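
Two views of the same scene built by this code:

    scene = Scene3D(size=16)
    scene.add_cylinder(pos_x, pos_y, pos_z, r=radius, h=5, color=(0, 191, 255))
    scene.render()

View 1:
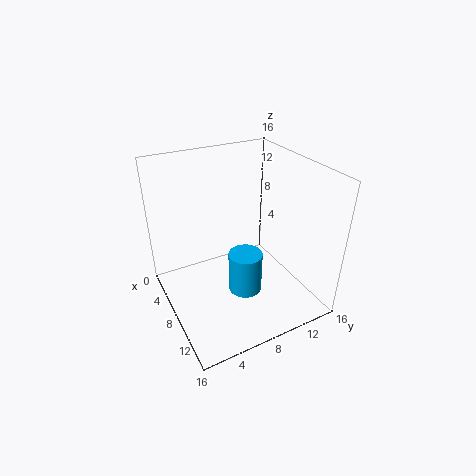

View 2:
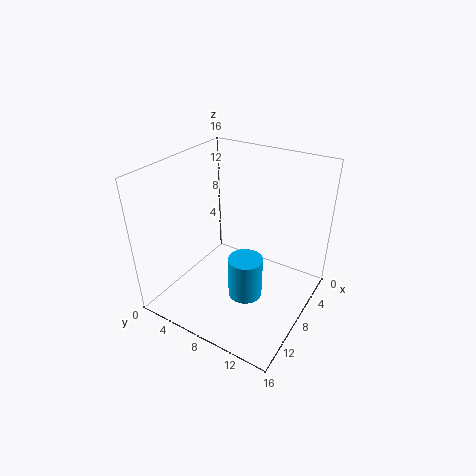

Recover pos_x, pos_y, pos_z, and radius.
pos_x = 8, pos_y = 9, pos_z = 0.5, radius = 2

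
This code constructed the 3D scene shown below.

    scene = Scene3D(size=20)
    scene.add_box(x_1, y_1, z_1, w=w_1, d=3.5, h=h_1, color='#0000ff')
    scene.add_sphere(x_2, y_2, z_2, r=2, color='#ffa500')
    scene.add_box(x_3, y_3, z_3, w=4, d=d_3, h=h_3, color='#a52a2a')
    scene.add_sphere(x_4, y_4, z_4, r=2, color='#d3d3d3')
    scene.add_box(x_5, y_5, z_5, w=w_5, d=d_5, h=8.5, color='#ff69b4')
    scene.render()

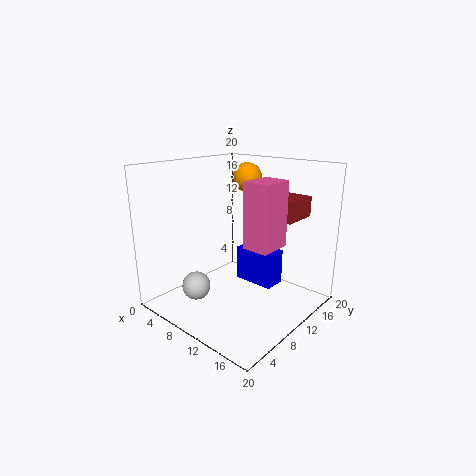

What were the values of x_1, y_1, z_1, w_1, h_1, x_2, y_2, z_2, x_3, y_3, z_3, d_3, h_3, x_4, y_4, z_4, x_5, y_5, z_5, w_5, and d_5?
x_1 = 5.5, y_1 = 15, z_1 = 0.5, w_1 = 6.5, h_1 = 5.5, x_2 = 9.5, y_2 = 12.5, z_2 = 18, x_3 = 11.5, y_3 = 14.5, z_3 = 12, d_3 = 5.5, h_3 = 3, x_4 = 6, y_4 = 5.5, z_4 = 3, x_5 = 13, y_5 = 7.5, z_5 = 10, w_5 = 3.5, d_5 = 4.5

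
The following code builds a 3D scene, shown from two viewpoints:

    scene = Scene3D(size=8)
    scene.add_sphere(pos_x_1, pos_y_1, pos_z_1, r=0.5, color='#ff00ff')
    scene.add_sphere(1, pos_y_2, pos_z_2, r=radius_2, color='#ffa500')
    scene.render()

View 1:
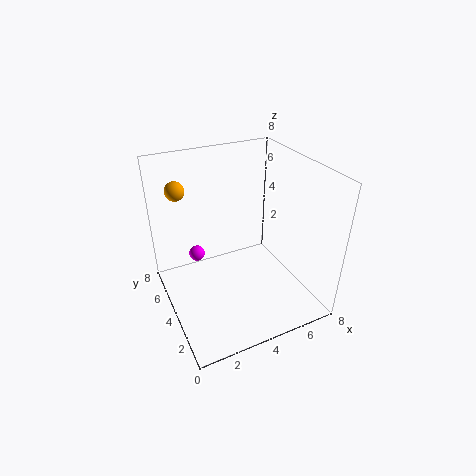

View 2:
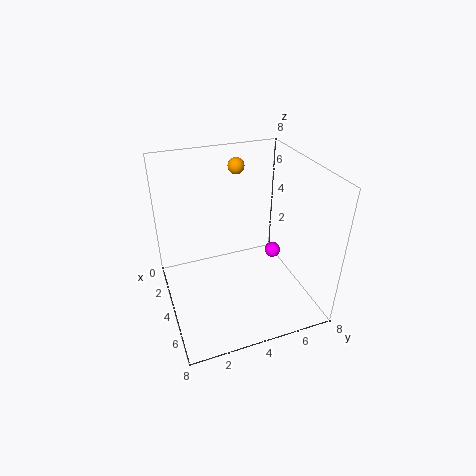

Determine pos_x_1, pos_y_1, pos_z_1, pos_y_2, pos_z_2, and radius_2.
pos_x_1 = 2.5
pos_y_1 = 7
pos_z_1 = 1.5
pos_y_2 = 5
pos_z_2 = 7
radius_2 = 0.5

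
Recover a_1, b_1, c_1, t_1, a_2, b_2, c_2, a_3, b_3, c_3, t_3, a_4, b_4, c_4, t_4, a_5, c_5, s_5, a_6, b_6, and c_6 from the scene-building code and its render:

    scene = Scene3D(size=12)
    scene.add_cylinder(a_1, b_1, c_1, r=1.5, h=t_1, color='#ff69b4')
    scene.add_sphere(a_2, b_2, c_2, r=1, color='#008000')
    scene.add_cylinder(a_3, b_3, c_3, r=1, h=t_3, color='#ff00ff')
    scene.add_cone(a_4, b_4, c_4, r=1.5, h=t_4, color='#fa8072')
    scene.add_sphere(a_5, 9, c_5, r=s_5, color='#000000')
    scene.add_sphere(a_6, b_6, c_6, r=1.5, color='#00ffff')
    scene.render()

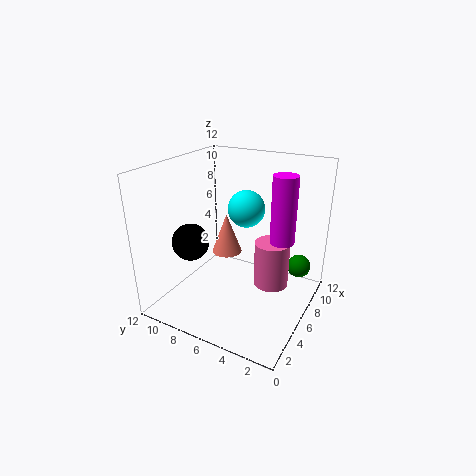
a_1 = 7.5; b_1 = 3.5; c_1 = 1.5; t_1 = 4; a_2 = 9; b_2 = 1.5; c_2 = 3; a_3 = 7; b_3 = 2.5; c_3 = 6; t_3 = 5.5; a_4 = 10; b_4 = 9.5; c_4 = 2; t_4 = 4; a_5 = 3.5; c_5 = 6; s_5 = 1.5; a_6 = 6.5; b_6 = 5.5; c_6 = 8.5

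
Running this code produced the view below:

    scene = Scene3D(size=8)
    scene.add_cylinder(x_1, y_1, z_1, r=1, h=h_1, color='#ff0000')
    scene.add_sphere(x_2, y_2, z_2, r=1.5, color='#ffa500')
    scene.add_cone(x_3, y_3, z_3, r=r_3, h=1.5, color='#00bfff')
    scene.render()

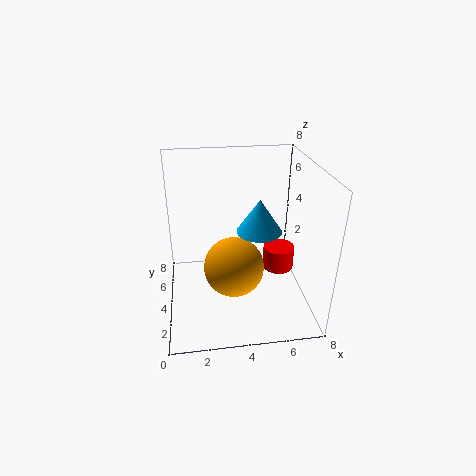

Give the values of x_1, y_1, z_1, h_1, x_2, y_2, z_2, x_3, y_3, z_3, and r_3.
x_1 = 7; y_1 = 6; z_1 = 0.5; h_1 = 1.5; x_2 = 3.5; y_2 = 2; z_2 = 3.5; x_3 = 4.5; y_3 = 1; z_3 = 6; r_3 = 1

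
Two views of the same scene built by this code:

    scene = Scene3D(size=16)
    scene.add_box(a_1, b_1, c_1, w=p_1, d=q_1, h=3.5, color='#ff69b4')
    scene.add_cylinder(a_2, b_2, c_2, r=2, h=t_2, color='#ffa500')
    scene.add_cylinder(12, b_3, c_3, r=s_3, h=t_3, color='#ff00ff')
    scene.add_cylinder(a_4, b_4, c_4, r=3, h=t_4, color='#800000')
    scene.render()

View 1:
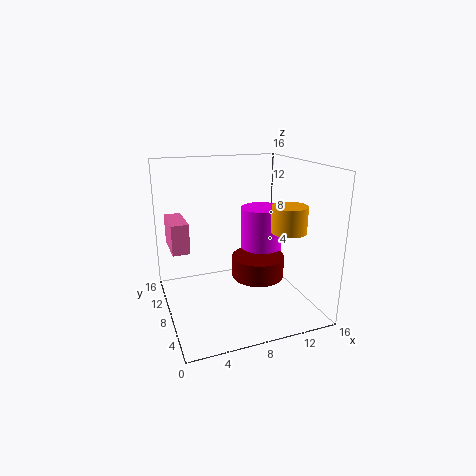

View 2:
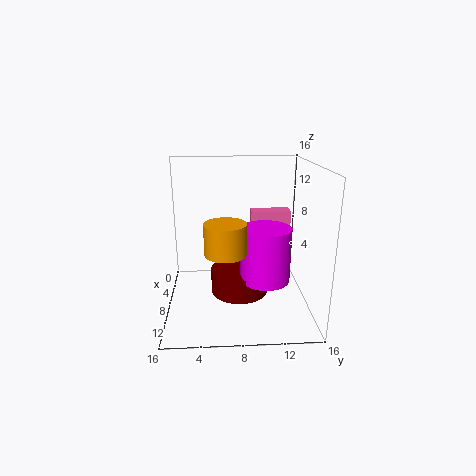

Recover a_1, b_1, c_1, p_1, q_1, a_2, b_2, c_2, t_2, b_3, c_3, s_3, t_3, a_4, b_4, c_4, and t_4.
a_1 = 1
b_1 = 10
c_1 = 6
p_1 = 2
q_1 = 5
a_2 = 13.5
b_2 = 6.5
c_2 = 8.5
t_2 = 3
b_3 = 10.5
c_3 = 5
s_3 = 2.5
t_3 = 5.5
a_4 = 10.5
b_4 = 8
c_4 = 3
t_4 = 2.5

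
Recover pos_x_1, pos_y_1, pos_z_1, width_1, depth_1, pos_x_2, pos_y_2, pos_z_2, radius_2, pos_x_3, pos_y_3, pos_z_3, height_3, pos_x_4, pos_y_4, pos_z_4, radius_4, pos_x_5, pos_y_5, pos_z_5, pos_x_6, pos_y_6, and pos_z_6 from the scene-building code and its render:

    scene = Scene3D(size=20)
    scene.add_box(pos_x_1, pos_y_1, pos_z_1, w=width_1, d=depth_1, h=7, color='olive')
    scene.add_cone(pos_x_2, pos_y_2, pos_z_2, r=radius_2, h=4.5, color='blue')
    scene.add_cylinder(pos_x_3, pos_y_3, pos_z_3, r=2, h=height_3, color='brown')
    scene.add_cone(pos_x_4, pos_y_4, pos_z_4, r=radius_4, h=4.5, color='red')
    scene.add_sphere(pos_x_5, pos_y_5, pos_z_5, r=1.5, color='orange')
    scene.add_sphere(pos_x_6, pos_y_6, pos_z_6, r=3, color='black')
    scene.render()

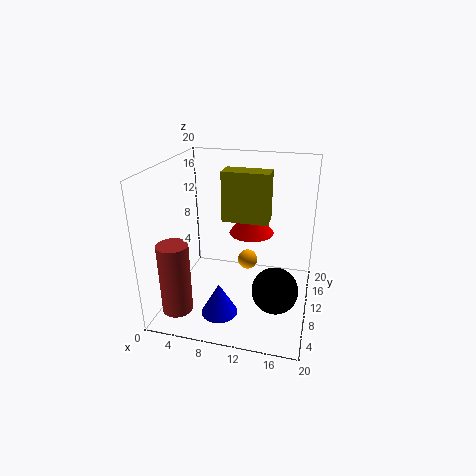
pos_x_1 = 7.5; pos_y_1 = 10.5; pos_z_1 = 12; width_1 = 6.5; depth_1 = 3; pos_x_2 = 8.5; pos_y_2 = 5.5; pos_z_2 = 0.5; radius_2 = 2.5; pos_x_3 = 3.5; pos_y_3 = 3; pos_z_3 = 2; height_3 = 9.5; pos_x_4 = 10.5; pos_y_4 = 16.5; pos_z_4 = 8; radius_4 = 3.5; pos_x_5 = 10.5; pos_y_5 = 14; pos_z_5 = 4.5; pos_x_6 = 16; pos_y_6 = 6; pos_z_6 = 5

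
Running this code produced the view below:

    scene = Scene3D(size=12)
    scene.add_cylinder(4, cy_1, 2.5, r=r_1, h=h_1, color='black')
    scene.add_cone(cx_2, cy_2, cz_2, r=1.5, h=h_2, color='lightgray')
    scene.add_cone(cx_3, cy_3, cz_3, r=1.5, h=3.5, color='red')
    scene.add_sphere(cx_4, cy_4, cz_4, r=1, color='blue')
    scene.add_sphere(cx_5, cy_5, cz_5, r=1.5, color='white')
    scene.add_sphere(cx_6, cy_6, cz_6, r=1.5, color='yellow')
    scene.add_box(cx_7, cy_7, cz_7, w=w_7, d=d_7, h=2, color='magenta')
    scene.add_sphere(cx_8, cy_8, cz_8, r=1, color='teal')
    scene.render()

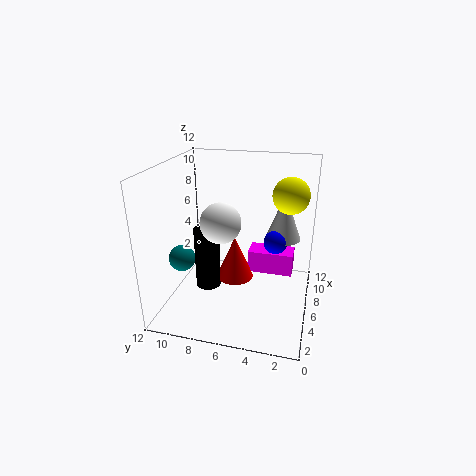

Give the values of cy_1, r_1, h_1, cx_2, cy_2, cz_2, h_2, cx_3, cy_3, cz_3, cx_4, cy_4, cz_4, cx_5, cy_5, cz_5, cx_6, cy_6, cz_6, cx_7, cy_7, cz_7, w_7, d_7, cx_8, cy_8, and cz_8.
cy_1 = 8
r_1 = 1
h_1 = 5
cx_2 = 8
cy_2 = 2.5
cz_2 = 5.5
h_2 = 4
cx_3 = 5
cy_3 = 6
cz_3 = 3
cx_4 = 7
cy_4 = 3
cz_4 = 5.5
cx_5 = 3
cy_5 = 6.5
cz_5 = 8.5
cx_6 = 7.5
cy_6 = 2
cz_6 = 9.5
cx_7 = 7.5
cy_7 = 1.5
cz_7 = 2
w_7 = 2
d_7 = 4
cx_8 = 2.5
cy_8 = 9.5
cz_8 = 5.5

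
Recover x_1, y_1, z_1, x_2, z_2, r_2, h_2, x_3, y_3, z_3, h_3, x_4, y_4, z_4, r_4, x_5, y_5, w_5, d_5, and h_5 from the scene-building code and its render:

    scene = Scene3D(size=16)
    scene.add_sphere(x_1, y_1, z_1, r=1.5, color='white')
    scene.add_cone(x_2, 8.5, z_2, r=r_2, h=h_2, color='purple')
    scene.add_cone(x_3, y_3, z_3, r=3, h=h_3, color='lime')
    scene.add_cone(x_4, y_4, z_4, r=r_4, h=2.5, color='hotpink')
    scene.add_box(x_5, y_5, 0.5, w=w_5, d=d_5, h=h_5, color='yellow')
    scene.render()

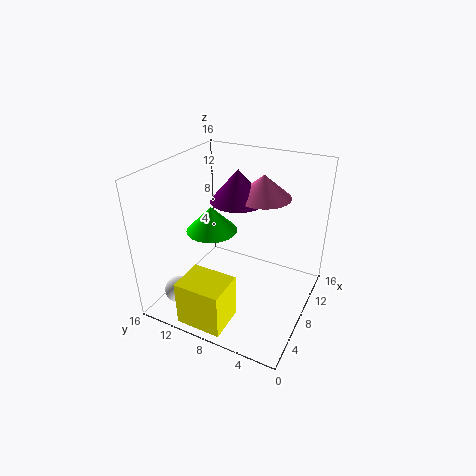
x_1 = 3.5, y_1 = 13.5, z_1 = 2, x_2 = 9, z_2 = 12, r_2 = 3, h_2 = 3.5, x_3 = 9, y_3 = 12, z_3 = 7.5, h_3 = 3, x_4 = 10, y_4 = 6, z_4 = 12.5, r_4 = 3, x_5 = 0.5, y_5 = 6.5, w_5 = 4, d_5 = 5, h_5 = 5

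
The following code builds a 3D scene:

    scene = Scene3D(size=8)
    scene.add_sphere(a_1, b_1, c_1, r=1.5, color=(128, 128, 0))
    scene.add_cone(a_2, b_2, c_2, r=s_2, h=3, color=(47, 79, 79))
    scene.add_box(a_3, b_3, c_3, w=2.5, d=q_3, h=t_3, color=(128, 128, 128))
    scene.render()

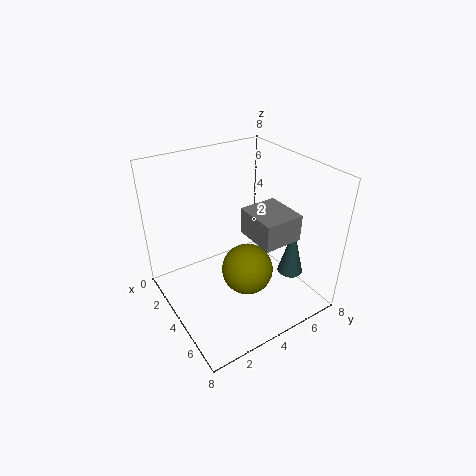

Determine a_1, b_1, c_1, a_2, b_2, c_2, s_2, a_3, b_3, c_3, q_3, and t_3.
a_1 = 4.25
b_1 = 4.5
c_1 = 1.75
a_2 = 5.25
b_2 = 7
c_2 = 1.25
s_2 = 0.75
a_3 = 3.5
b_3 = 4.5
c_3 = 4
q_3 = 2.25
t_3 = 1.5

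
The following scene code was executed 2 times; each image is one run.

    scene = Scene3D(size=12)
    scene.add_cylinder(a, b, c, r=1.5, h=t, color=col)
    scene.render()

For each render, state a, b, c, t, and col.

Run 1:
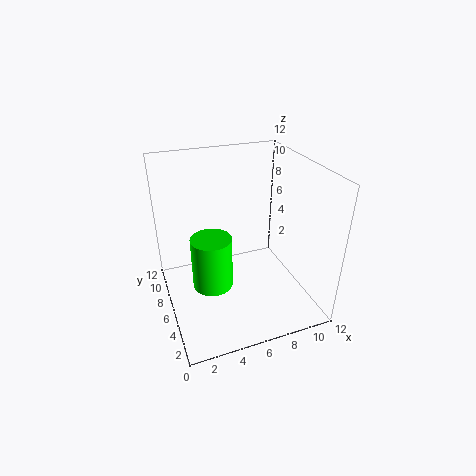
a = 3, b = 3.5, c = 4, t = 4, col = 'lime'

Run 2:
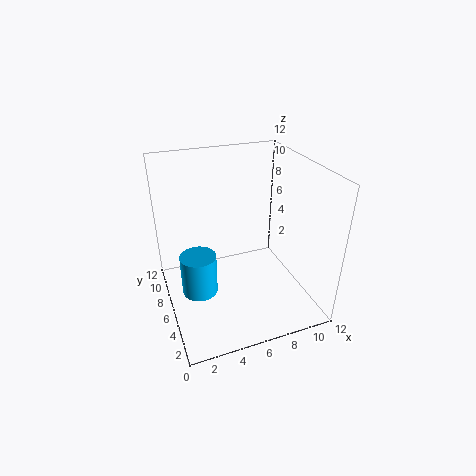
a = 2.5, b = 6, c = 1.5, t = 3.5, col = 'deepskyblue'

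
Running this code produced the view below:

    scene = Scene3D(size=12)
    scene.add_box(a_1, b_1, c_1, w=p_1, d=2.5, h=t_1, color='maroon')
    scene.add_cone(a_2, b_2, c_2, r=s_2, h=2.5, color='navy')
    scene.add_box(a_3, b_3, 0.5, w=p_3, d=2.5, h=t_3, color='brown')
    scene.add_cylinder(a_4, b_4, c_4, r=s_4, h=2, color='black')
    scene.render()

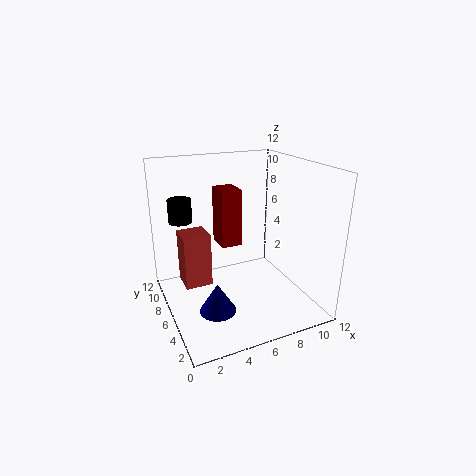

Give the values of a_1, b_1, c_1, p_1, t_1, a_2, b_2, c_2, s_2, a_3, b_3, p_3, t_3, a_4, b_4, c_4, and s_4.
a_1 = 6; b_1 = 9.5; c_1 = 3.5; p_1 = 2; t_1 = 5.5; a_2 = 3.5; b_2 = 4.5; c_2 = 0.5; s_2 = 1.5; a_3 = 2; b_3 = 8.5; p_3 = 2.5; t_3 = 5; a_4 = 2; b_4 = 9; c_4 = 7; s_4 = 1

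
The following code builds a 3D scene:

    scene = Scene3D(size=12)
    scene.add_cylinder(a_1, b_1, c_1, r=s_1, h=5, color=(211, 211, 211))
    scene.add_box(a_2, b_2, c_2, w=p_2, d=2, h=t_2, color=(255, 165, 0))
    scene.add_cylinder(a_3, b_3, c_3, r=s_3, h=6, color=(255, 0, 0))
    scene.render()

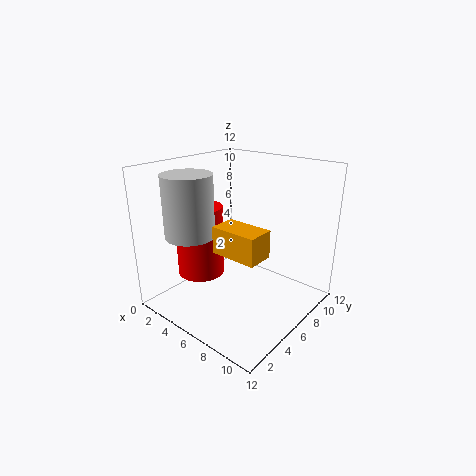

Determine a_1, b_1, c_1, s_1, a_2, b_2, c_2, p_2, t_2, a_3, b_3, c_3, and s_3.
a_1 = 3.5; b_1 = 3; c_1 = 6.5; s_1 = 2; a_2 = 7; b_2 = 2; c_2 = 6.5; p_2 = 3.5; t_2 = 2; a_3 = 3; b_3 = 4.5; c_3 = 2.5; s_3 = 2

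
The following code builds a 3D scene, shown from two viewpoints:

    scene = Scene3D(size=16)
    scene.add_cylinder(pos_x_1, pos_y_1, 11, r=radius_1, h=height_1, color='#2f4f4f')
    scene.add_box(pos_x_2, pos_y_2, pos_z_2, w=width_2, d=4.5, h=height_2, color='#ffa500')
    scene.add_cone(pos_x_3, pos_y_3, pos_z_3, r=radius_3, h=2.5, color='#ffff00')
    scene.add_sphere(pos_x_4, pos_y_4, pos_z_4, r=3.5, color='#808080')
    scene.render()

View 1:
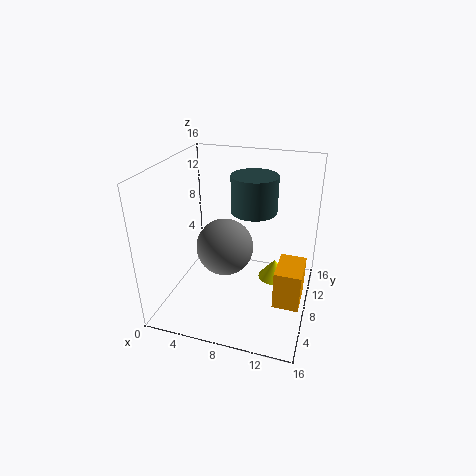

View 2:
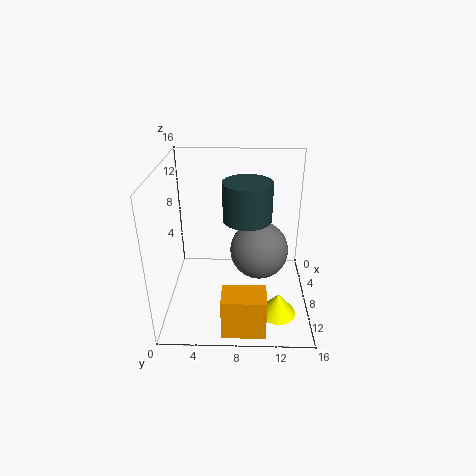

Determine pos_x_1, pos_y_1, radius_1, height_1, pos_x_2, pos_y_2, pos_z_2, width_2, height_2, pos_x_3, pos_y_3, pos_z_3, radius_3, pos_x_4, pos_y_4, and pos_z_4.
pos_x_1 = 9.5; pos_y_1 = 9; radius_1 = 2.5; height_1 = 4; pos_x_2 = 12.5; pos_y_2 = 6.5; pos_z_2 = 0.5; width_2 = 3; height_2 = 4.5; pos_x_3 = 11.5; pos_y_3 = 12.5; pos_z_3 = 0.5; radius_3 = 2; pos_x_4 = 5.5; pos_y_4 = 10.5; pos_z_4 = 5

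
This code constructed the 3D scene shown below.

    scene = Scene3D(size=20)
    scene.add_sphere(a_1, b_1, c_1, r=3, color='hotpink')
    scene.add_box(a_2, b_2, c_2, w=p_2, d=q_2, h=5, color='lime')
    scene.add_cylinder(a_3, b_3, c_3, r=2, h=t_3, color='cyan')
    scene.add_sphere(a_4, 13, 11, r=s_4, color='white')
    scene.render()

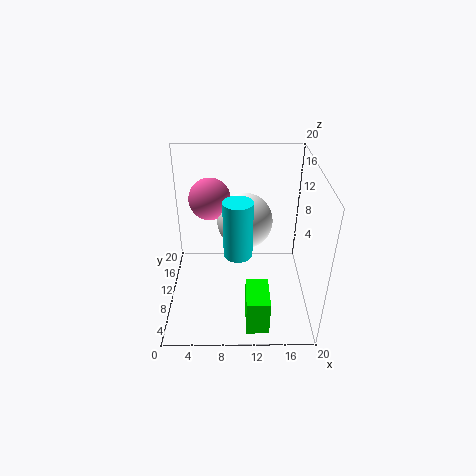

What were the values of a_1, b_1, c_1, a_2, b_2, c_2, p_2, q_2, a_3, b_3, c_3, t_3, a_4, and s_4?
a_1 = 6; b_1 = 14; c_1 = 14; a_2 = 11; b_2 = 1; c_2 = 1; p_2 = 3; q_2 = 5; a_3 = 10; b_3 = 9; c_3 = 8; t_3 = 8; a_4 = 11; s_4 = 4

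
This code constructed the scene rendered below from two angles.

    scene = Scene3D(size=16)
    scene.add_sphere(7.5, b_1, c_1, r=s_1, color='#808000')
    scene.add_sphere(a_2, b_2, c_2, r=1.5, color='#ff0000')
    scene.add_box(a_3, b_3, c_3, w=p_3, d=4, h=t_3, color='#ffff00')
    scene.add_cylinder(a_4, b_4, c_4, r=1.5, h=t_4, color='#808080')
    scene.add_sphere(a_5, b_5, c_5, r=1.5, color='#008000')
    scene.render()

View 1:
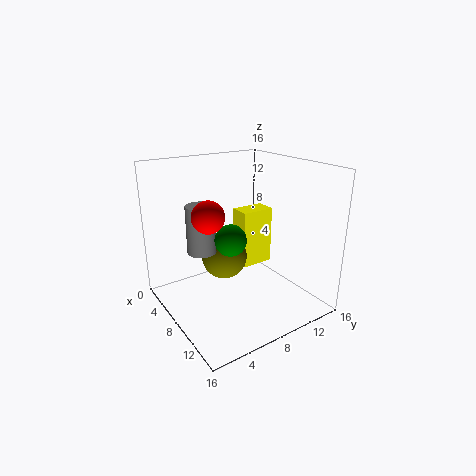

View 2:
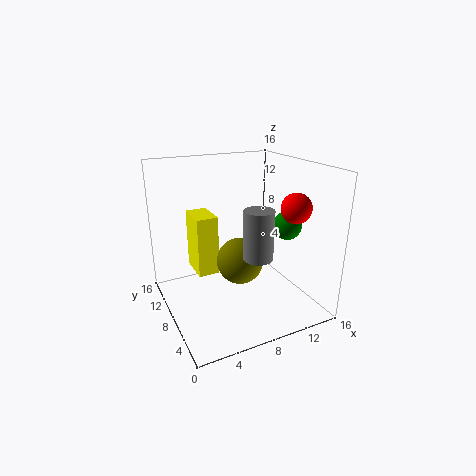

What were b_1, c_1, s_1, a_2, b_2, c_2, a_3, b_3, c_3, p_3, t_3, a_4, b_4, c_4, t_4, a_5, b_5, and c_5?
b_1 = 6.5; c_1 = 6; s_1 = 2.5; a_2 = 11.5; b_2 = 2.5; c_2 = 12.5; a_3 = 4; b_3 = 10; c_3 = 3; p_3 = 2.5; t_3 = 7; a_4 = 8; b_4 = 3.5; c_4 = 7.5; t_4 = 5; a_5 = 12; b_5 = 4.5; c_5 = 10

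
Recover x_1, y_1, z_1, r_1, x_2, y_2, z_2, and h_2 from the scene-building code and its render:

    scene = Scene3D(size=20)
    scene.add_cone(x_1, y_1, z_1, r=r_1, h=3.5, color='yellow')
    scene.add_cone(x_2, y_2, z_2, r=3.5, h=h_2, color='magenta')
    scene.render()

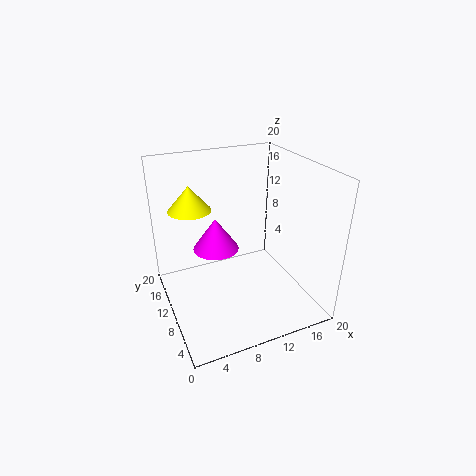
x_1 = 4.5
y_1 = 14
z_1 = 13.5
r_1 = 3
x_2 = 8.5
y_2 = 15
z_2 = 6
h_2 = 5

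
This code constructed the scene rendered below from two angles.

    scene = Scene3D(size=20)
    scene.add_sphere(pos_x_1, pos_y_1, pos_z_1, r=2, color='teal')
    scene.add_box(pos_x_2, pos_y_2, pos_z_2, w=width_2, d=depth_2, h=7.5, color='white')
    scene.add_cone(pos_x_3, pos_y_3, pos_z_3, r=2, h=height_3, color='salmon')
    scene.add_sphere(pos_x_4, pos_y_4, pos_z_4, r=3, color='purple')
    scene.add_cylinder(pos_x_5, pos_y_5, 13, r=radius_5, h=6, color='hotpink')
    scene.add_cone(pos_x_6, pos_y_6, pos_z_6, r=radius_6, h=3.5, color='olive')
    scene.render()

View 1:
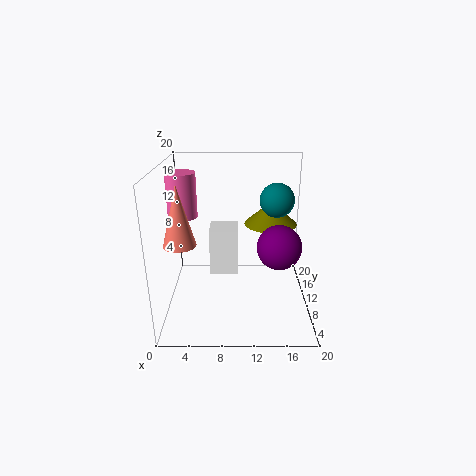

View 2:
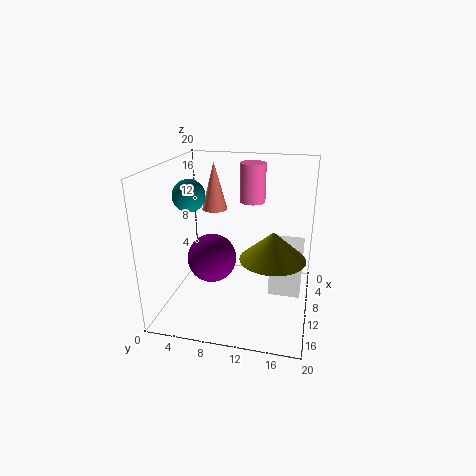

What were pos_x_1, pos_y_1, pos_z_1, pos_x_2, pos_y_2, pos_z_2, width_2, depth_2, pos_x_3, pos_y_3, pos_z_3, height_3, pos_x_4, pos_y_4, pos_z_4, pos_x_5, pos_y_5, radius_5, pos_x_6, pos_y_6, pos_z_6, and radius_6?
pos_x_1 = 14.5; pos_y_1 = 5; pos_z_1 = 17; pos_x_2 = 5.5; pos_y_2 = 14.5; pos_z_2 = 1.5; width_2 = 4.5; depth_2 = 4.5; pos_x_3 = 3; pos_y_3 = 4.5; pos_z_3 = 11.5; height_3 = 7.5; pos_x_4 = 15.5; pos_y_4 = 8; pos_z_4 = 9.5; pos_x_5 = 2.5; pos_y_5 = 10.5; radius_5 = 2; pos_x_6 = 15; pos_y_6 = 15.5; pos_z_6 = 10; radius_6 = 4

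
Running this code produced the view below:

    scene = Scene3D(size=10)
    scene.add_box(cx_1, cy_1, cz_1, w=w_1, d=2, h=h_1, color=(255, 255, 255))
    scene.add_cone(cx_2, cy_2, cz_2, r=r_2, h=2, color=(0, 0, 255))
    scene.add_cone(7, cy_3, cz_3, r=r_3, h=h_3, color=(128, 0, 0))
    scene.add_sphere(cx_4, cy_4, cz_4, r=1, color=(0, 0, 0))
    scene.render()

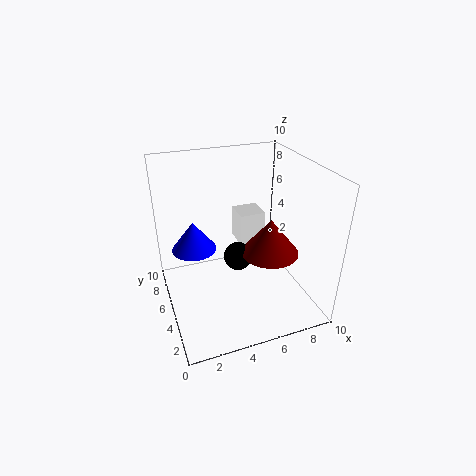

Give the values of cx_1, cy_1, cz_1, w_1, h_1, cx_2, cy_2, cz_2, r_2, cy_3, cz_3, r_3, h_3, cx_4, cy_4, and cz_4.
cx_1 = 6; cy_1 = 7; cz_1 = 3; w_1 = 2; h_1 = 2.5; cx_2 = 2; cy_2 = 5.5; cz_2 = 4.5; r_2 = 1.5; cy_3 = 4; cz_3 = 4; r_3 = 2; h_3 = 2.5; cx_4 = 5; cy_4 = 5; cz_4 = 3.5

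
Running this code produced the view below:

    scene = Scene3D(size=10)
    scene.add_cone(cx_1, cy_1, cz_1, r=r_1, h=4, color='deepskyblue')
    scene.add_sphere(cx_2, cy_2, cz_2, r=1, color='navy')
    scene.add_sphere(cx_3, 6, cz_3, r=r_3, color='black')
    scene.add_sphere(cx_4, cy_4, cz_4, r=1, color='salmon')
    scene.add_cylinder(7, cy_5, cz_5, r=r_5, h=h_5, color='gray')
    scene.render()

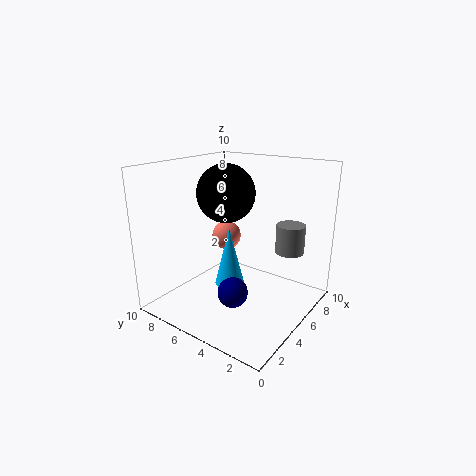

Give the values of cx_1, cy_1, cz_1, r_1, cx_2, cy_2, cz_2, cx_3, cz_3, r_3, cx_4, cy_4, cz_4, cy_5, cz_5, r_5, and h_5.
cx_1 = 4; cy_1 = 5; cz_1 = 2; r_1 = 1; cx_2 = 3; cy_2 = 4; cz_2 = 2; cx_3 = 5; cz_3 = 8; r_3 = 2; cx_4 = 5; cy_4 = 6; cz_4 = 5; cy_5 = 2; cz_5 = 4; r_5 = 1; h_5 = 2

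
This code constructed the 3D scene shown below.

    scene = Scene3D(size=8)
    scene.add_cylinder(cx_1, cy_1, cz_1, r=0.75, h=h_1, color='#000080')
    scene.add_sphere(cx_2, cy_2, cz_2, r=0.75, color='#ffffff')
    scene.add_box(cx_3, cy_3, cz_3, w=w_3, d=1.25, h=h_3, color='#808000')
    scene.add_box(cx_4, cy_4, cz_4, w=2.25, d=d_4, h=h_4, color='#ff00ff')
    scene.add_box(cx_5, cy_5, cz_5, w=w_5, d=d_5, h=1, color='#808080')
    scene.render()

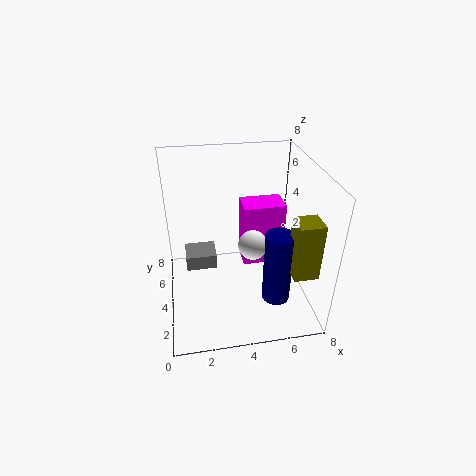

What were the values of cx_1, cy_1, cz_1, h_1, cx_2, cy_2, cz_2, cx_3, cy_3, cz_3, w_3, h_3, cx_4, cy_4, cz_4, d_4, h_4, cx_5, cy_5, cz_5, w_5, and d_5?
cx_1 = 5.75; cy_1 = 2; cz_1 = 1.25; h_1 = 4; cx_2 = 4.5; cy_2 = 2.5; cz_2 = 4.5; cx_3 = 6.25; cy_3 = 0.75; cz_3 = 3.25; w_3 = 1.25; h_3 = 3; cx_4 = 4.25; cy_4 = 3.5; cz_4 = 2.5; d_4 = 1.5; h_4 = 3.5; cx_5 = 1; cy_5 = 6.25; cz_5 = 0.25; w_5 = 2; d_5 = 1.75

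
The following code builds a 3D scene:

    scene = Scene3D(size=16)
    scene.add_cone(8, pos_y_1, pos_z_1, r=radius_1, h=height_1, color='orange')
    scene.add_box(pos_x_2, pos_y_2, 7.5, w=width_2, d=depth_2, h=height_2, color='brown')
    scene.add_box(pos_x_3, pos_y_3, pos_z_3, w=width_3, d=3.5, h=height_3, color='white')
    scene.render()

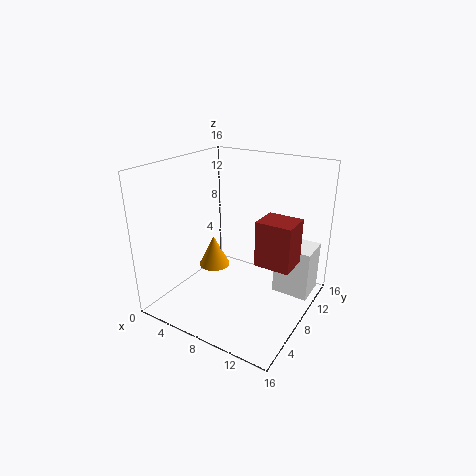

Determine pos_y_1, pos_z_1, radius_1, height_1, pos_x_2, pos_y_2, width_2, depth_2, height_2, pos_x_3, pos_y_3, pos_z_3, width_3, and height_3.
pos_y_1 = 3.5, pos_z_1 = 7, radius_1 = 1.5, height_1 = 3, pos_x_2 = 12, pos_y_2 = 4.5, width_2 = 3.5, depth_2 = 3, height_2 = 4.5, pos_x_3 = 12, pos_y_3 = 9, pos_z_3 = 2, width_3 = 4, height_3 = 5.5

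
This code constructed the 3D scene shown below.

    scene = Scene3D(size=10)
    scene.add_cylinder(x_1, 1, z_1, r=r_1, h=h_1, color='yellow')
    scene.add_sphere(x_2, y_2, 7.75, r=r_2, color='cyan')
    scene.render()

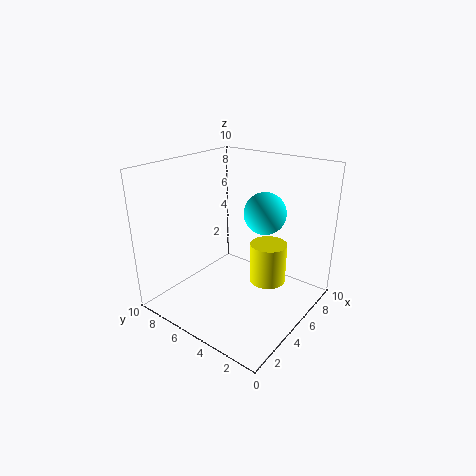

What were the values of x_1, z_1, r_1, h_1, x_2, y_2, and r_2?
x_1 = 2.5
z_1 = 4.5
r_1 = 1
h_1 = 2.25
x_2 = 4
y_2 = 2.25
r_2 = 1.25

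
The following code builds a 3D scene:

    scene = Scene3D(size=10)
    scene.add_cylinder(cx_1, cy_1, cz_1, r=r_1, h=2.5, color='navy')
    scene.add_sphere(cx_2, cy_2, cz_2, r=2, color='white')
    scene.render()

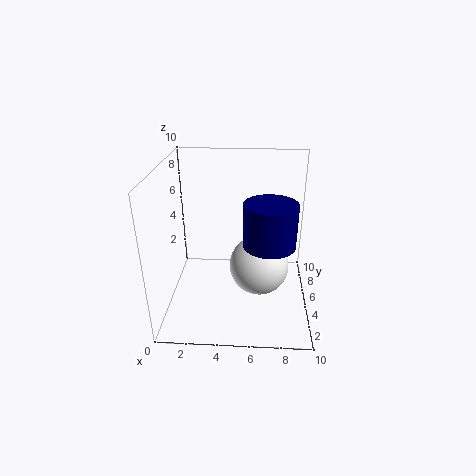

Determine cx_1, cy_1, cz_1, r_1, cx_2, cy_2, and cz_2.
cx_1 = 7, cy_1 = 1.5, cz_1 = 6.5, r_1 = 1.5, cx_2 = 6.5, cy_2 = 4, cz_2 = 3.5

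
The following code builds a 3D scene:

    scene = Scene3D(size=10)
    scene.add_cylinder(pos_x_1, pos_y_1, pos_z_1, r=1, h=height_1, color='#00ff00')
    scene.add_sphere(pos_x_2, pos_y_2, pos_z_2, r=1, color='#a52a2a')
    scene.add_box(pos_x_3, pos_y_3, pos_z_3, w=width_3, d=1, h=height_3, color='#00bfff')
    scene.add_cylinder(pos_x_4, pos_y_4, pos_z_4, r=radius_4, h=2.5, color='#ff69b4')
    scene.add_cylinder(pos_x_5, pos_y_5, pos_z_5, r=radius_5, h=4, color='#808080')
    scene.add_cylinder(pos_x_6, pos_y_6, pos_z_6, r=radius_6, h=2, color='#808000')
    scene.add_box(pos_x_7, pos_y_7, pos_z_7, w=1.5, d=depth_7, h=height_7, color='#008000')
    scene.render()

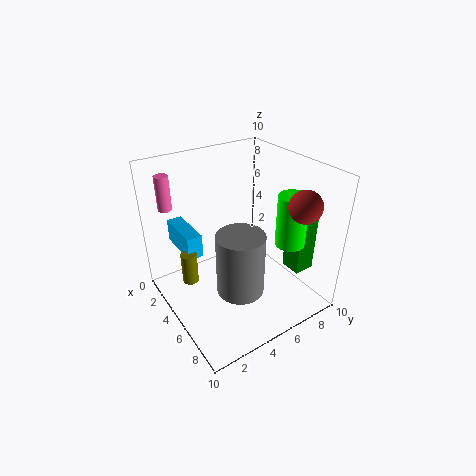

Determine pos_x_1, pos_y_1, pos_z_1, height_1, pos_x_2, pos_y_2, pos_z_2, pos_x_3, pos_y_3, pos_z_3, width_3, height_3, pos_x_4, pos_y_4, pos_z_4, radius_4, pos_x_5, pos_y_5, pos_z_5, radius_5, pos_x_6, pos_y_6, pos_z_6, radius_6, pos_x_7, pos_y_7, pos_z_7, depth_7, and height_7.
pos_x_1 = 7.5; pos_y_1 = 7.5; pos_z_1 = 5; height_1 = 3.5; pos_x_2 = 9; pos_y_2 = 7; pos_z_2 = 8.5; pos_x_3 = 2.5; pos_y_3 = 1; pos_z_3 = 5; width_3 = 3; height_3 = 1.5; pos_x_4 = 1; pos_y_4 = 1.5; pos_z_4 = 6.5; radius_4 = 0.5; pos_x_5 = 7.5; pos_y_5 = 3.5; pos_z_5 = 3; radius_5 = 1.5; pos_x_6 = 5.5; pos_y_6 = 1; pos_z_6 = 3.5; radius_6 = 0.5; pos_x_7 = 6.5; pos_y_7 = 8; pos_z_7 = 2.5; depth_7 = 1.5; height_7 = 4.5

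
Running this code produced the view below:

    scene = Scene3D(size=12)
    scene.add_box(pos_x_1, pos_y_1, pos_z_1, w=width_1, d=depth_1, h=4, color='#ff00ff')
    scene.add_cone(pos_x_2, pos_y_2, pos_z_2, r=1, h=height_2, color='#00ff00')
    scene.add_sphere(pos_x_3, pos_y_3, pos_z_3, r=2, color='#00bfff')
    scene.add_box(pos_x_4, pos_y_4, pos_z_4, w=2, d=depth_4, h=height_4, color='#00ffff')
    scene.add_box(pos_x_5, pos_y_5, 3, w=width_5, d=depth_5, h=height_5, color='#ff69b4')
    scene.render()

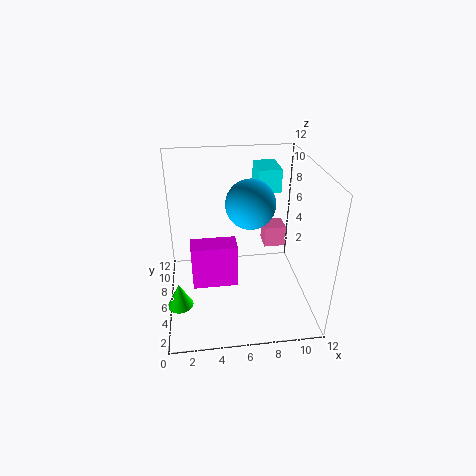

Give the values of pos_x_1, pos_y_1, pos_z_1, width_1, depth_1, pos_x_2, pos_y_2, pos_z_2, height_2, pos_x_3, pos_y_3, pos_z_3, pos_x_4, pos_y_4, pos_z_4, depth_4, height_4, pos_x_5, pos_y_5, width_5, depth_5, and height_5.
pos_x_1 = 2; pos_y_1 = 6; pos_z_1 = 1; width_1 = 4; depth_1 = 2; pos_x_2 = 1; pos_y_2 = 3; pos_z_2 = 2; height_2 = 2; pos_x_3 = 7; pos_y_3 = 6; pos_z_3 = 9; pos_x_4 = 8; pos_y_4 = 8; pos_z_4 = 9; depth_4 = 3; height_4 = 2; pos_x_5 = 9; pos_y_5 = 9; width_5 = 2; depth_5 = 2; height_5 = 2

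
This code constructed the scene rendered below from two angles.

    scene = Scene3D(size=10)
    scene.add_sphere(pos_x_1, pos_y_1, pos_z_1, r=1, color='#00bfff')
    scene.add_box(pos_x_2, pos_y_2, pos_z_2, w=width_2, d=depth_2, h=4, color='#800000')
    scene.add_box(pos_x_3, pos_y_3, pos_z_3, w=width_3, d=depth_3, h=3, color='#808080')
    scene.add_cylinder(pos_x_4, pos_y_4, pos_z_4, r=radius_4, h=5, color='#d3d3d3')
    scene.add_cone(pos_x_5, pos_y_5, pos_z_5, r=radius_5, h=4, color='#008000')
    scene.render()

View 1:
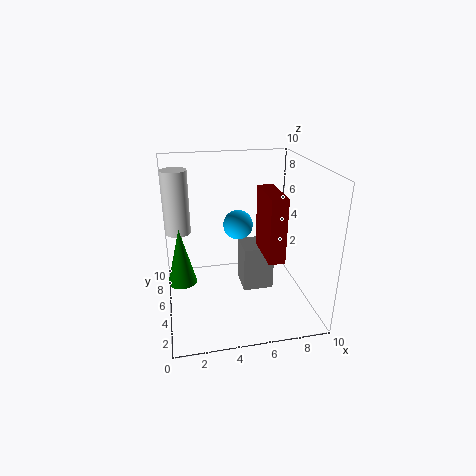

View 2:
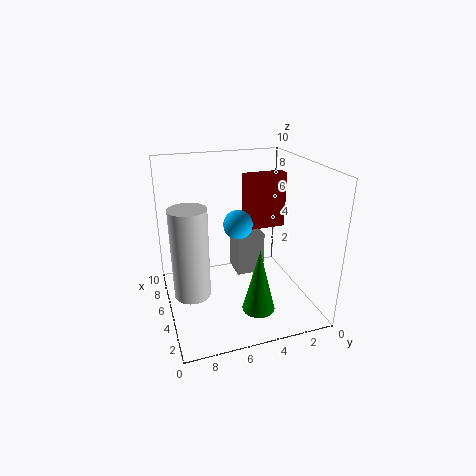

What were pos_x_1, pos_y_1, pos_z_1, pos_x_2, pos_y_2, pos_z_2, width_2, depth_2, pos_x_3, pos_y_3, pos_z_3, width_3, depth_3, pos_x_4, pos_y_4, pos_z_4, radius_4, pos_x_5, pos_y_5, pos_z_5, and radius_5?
pos_x_1 = 5; pos_y_1 = 5; pos_z_1 = 6; pos_x_2 = 6; pos_y_2 = 1; pos_z_2 = 5; width_2 = 1; depth_2 = 3; pos_x_3 = 5; pos_y_3 = 3; pos_z_3 = 2; width_3 = 2; depth_3 = 2; pos_x_4 = 1; pos_y_4 = 9; pos_z_4 = 4; radius_4 = 1; pos_x_5 = 1; pos_y_5 = 5; pos_z_5 = 2; radius_5 = 1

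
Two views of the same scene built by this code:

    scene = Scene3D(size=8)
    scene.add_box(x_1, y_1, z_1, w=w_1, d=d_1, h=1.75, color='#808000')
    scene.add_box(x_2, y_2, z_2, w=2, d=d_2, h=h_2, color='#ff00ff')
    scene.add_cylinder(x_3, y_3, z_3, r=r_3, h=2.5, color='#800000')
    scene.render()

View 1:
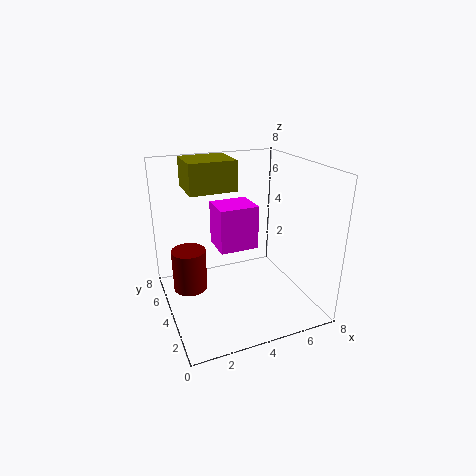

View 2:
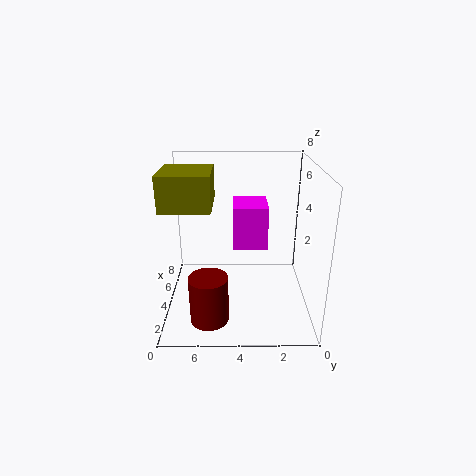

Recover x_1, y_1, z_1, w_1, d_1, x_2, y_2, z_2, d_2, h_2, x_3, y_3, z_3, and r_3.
x_1 = 1.75; y_1 = 5.25; z_1 = 6.25; w_1 = 2.75; d_1 = 2.5; x_2 = 2.5; y_2 = 2.5; z_2 = 4; d_2 = 1.75; h_2 = 2.25; x_3 = 1.5; y_3 = 5.5; z_3 = 0.5; r_3 = 1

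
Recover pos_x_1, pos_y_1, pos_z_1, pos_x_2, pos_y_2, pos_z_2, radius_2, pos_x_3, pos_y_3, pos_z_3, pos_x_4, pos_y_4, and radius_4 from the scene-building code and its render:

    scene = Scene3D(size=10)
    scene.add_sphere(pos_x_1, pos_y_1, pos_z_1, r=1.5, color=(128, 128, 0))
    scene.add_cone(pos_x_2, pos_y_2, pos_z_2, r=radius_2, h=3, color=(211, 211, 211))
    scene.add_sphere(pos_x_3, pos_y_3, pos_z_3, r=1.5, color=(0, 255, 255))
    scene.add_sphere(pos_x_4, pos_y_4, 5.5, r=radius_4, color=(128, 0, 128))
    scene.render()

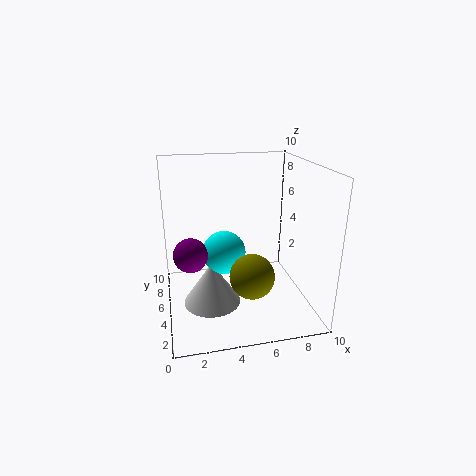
pos_x_1 = 5.5, pos_y_1 = 3, pos_z_1 = 3, pos_x_2 = 3, pos_y_2 = 4.5, pos_z_2 = 0.5, radius_2 = 2, pos_x_3 = 4, pos_y_3 = 5, pos_z_3 = 4, pos_x_4 = 1.5, pos_y_4 = 2, radius_4 = 1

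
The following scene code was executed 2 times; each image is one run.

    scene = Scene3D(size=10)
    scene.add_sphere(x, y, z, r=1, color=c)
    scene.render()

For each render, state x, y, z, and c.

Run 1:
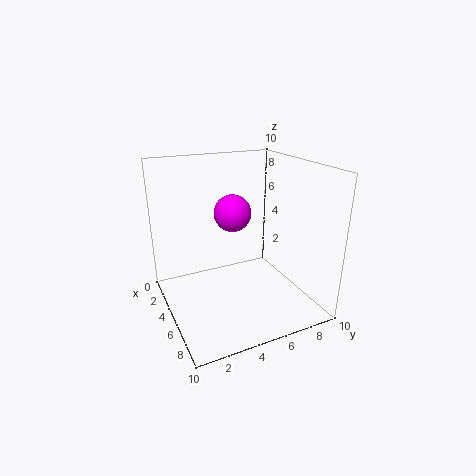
x = 8.5; y = 3; z = 8.25; c = 'magenta'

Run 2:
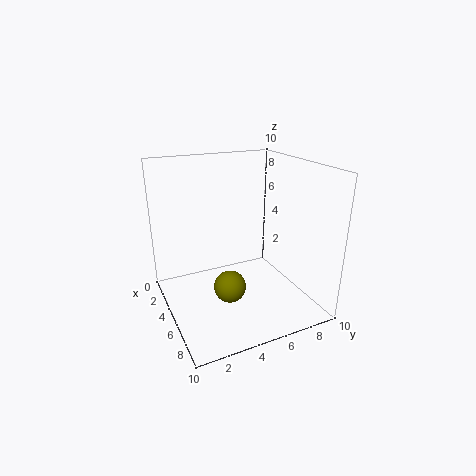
x = 7.5; y = 3.25; z = 3; c = 'olive'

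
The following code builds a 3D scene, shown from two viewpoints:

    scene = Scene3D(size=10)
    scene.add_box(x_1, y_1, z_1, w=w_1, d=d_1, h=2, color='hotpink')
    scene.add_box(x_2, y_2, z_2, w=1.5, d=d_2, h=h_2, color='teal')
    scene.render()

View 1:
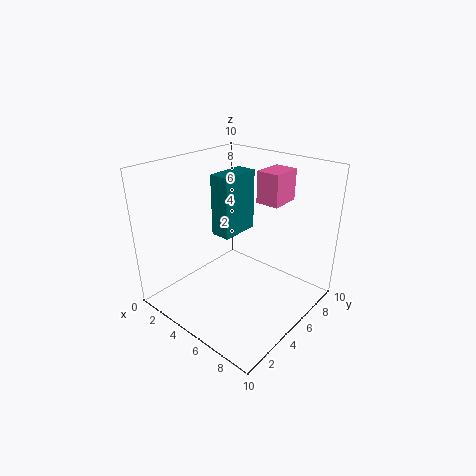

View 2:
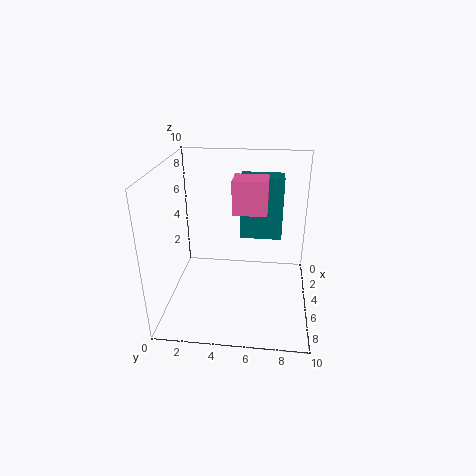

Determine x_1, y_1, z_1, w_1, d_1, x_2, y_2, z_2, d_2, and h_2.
x_1 = 6.5; y_1 = 5; z_1 = 8; w_1 = 1.5; d_1 = 2; x_2 = 2.5; y_2 = 5; z_2 = 4.5; d_2 = 3; h_2 = 4.5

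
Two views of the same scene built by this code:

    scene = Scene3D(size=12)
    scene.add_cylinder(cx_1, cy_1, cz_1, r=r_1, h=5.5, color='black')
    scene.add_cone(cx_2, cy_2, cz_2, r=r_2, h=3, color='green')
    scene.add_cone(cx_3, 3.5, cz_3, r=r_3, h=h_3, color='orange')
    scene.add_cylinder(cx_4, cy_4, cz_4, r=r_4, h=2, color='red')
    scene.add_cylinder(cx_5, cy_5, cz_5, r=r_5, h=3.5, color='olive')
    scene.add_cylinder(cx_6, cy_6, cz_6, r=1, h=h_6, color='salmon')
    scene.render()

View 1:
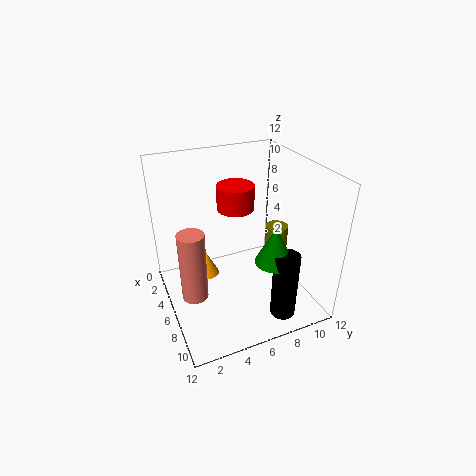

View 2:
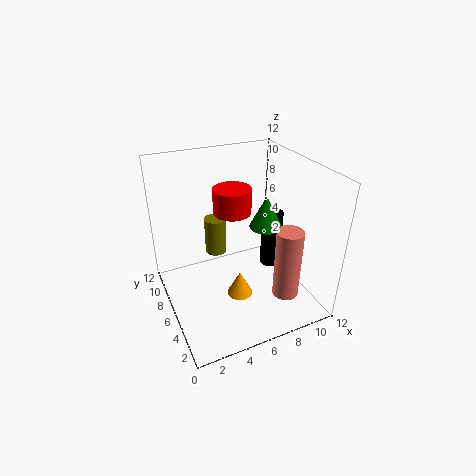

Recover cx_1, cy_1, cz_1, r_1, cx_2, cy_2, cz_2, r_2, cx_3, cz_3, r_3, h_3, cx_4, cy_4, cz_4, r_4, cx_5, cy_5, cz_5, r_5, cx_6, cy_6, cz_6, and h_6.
cx_1 = 10.5; cy_1 = 8; cz_1 = 1; r_1 = 1; cx_2 = 9.5; cy_2 = 7.5; cz_2 = 5.5; r_2 = 1.5; cx_3 = 5; cz_3 = 2.5; r_3 = 1; h_3 = 2; cx_4 = 5.5; cy_4 = 6; cz_4 = 8.5; r_4 = 1.5; cx_5 = 5.5; cy_5 = 10; cz_5 = 2.5; r_5 = 1; cx_6 = 8; cy_6 = 1.5; cz_6 = 3; h_6 = 5.5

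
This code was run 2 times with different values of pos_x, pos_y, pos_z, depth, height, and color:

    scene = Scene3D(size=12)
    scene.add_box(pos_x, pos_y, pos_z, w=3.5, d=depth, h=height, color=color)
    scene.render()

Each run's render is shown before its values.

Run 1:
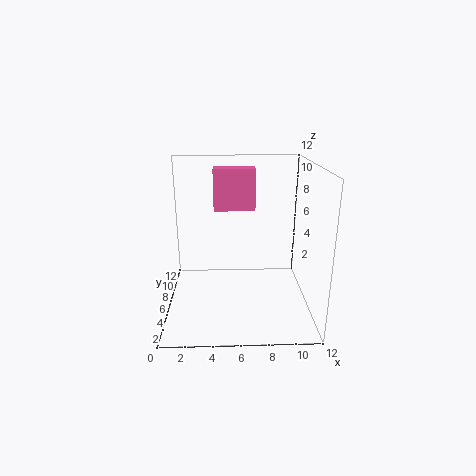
pos_x = 4, pos_y = 7, pos_z = 8, depth = 1.5, height = 3.5, color = 'hotpink'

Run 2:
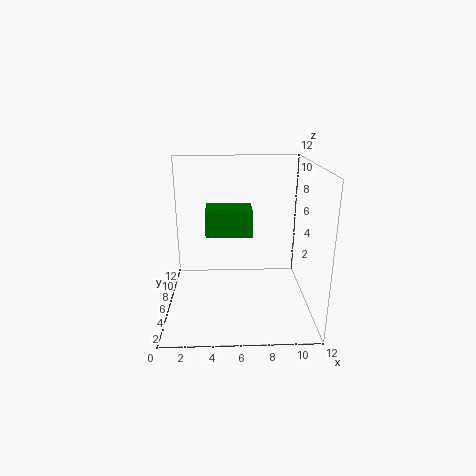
pos_x = 3.5, pos_y = 3.5, pos_z = 7, depth = 2.5, height = 2, color = 'green'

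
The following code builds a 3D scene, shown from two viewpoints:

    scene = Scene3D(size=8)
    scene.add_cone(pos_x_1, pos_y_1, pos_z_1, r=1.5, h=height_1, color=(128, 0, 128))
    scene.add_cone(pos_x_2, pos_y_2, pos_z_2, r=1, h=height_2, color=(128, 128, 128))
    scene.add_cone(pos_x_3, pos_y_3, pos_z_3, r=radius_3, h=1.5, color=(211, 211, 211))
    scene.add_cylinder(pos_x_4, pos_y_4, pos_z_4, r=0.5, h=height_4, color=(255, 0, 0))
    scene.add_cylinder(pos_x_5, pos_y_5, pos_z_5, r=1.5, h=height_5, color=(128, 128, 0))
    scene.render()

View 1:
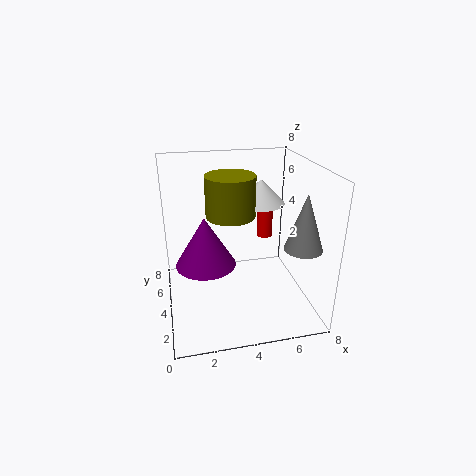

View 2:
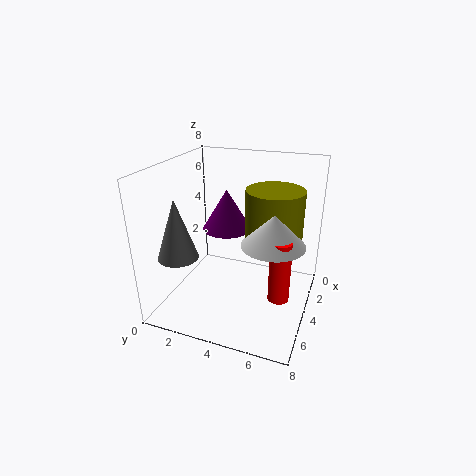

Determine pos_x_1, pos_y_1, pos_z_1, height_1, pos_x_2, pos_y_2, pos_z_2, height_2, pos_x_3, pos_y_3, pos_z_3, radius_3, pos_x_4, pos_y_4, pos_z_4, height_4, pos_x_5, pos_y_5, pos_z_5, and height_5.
pos_x_1 = 2
pos_y_1 = 2.5
pos_z_1 = 3.5
height_1 = 2.5
pos_x_2 = 7
pos_y_2 = 2
pos_z_2 = 4
height_2 = 3
pos_x_3 = 6
pos_y_3 = 6.5
pos_z_3 = 5
radius_3 = 1.5
pos_x_4 = 6.5
pos_y_4 = 7
pos_z_4 = 2.5
height_4 = 3
pos_x_5 = 4
pos_y_5 = 6
pos_z_5 = 4.5
height_5 = 2.5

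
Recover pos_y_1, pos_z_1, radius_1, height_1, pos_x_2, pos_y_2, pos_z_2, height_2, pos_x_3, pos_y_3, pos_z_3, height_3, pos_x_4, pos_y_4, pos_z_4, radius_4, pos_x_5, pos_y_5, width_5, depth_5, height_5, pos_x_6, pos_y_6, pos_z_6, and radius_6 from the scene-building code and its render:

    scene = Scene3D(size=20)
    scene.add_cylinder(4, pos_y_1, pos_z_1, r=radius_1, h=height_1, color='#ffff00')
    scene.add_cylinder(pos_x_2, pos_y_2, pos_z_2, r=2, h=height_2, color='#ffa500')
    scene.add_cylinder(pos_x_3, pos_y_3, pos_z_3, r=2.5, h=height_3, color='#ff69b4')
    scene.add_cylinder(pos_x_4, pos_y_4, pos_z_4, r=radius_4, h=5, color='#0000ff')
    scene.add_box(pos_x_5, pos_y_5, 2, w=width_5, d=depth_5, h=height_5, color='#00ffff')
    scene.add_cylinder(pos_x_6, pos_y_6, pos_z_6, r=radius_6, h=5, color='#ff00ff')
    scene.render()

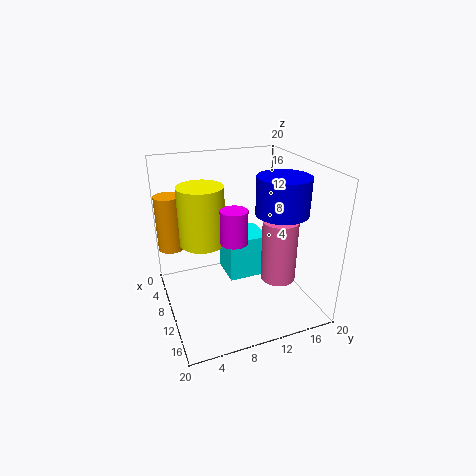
pos_y_1 = 6.5
pos_z_1 = 7
radius_1 = 3.5
height_1 = 9
pos_x_2 = 2
pos_y_2 = 2
pos_z_2 = 6
height_2 = 8.5
pos_x_3 = 12
pos_y_3 = 15.5
pos_z_3 = 3.5
height_3 = 9
pos_x_4 = 13
pos_y_4 = 15
pos_z_4 = 14
radius_4 = 3.5
pos_x_5 = 3
pos_y_5 = 9.5
width_5 = 5.5
depth_5 = 6
height_5 = 6.5
pos_x_6 = 8.5
pos_y_6 = 10
pos_z_6 = 8.5
radius_6 = 2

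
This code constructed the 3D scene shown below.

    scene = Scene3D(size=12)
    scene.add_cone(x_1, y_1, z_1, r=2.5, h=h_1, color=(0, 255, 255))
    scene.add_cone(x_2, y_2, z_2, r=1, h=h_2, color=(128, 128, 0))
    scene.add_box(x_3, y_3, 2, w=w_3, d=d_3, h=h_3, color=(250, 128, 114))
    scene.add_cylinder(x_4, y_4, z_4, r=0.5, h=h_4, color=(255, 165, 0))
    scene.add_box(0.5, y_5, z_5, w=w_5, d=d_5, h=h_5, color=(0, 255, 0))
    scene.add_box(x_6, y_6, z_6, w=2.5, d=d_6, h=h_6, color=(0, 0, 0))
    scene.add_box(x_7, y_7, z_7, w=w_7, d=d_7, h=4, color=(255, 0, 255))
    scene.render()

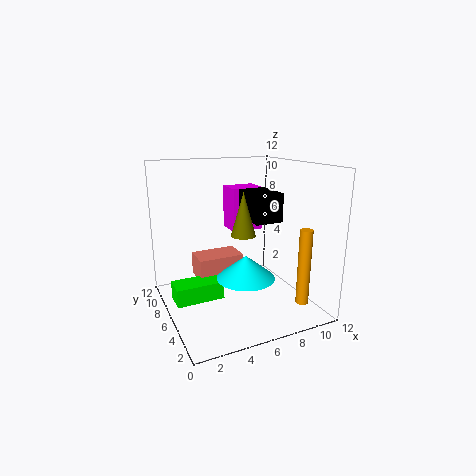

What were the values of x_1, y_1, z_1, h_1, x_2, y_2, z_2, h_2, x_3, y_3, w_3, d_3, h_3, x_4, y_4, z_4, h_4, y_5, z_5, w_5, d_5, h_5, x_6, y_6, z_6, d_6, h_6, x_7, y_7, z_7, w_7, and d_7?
x_1 = 6.5; y_1 = 5.5; z_1 = 2.5; h_1 = 2; x_2 = 6; y_2 = 5; z_2 = 6.5; h_2 = 3.5; x_3 = 3; y_3 = 7; w_3 = 4; d_3 = 2.5; h_3 = 2; x_4 = 9.5; y_4 = 1.5; z_4 = 1.5; h_4 = 6; y_5 = 5.5; z_5 = 1; w_5 = 4; d_5 = 2; h_5 = 1.5; x_6 = 7.5; y_6 = 5.5; z_6 = 7; d_6 = 3.5; h_6 = 2.5; x_7 = 7; y_7 = 9; z_7 = 5.5; w_7 = 3; d_7 = 2.5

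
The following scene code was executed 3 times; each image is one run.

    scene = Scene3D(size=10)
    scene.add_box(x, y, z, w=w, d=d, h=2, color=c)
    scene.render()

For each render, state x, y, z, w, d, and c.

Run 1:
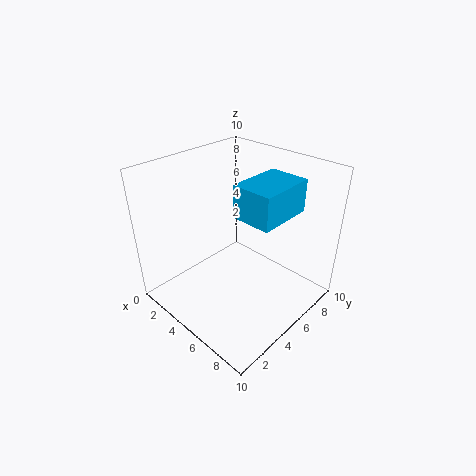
x = 6.5, y = 3, z = 8, w = 2.5, d = 3.5, c = 'deepskyblue'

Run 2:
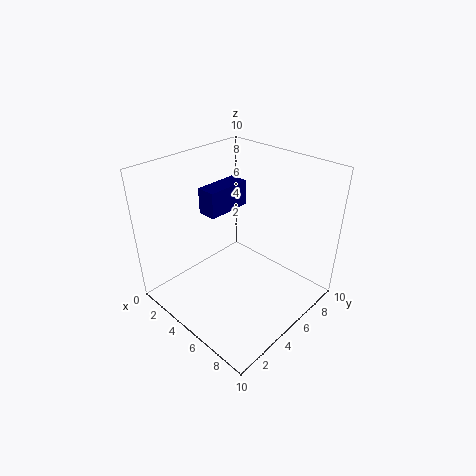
x = 1, y = 5, z = 5.5, w = 1.5, d = 3.5, c = 'navy'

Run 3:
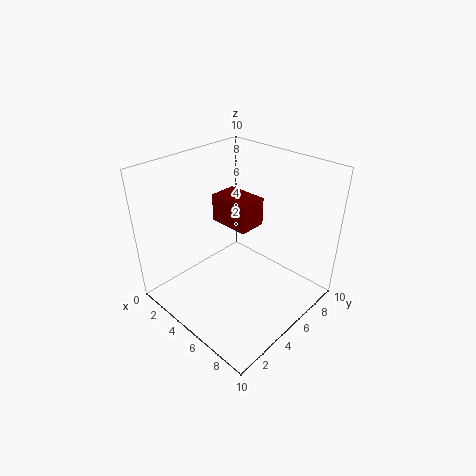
x = 2.5, y = 5, z = 5.5, w = 3, d = 2, c = 'maroon'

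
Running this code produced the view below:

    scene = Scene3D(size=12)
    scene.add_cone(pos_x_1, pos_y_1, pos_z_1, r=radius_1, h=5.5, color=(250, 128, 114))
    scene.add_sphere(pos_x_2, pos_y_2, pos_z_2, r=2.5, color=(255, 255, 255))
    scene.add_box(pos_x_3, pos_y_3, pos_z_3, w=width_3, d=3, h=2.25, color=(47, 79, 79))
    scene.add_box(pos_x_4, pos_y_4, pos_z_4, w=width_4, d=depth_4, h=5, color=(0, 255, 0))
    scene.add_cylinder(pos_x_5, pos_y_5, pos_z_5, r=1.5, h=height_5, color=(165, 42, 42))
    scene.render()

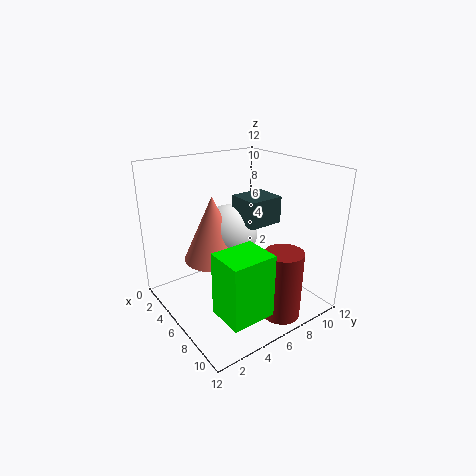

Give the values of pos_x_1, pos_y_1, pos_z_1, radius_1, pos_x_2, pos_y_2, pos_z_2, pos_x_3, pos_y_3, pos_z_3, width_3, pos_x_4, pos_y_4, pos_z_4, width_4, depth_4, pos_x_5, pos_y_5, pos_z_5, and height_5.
pos_x_1 = 4.5
pos_y_1 = 4.5
pos_z_1 = 4
radius_1 = 2.5
pos_x_2 = 4.25
pos_y_2 = 6.25
pos_z_2 = 5.75
pos_x_3 = 4.5
pos_y_3 = 6.5
pos_z_3 = 7
width_3 = 2.75
pos_x_4 = 8.25
pos_y_4 = 2
pos_z_4 = 1.75
width_4 = 3
depth_4 = 3.5
pos_x_5 = 10.5
pos_y_5 = 7
pos_z_5 = 0.75
height_5 = 5.5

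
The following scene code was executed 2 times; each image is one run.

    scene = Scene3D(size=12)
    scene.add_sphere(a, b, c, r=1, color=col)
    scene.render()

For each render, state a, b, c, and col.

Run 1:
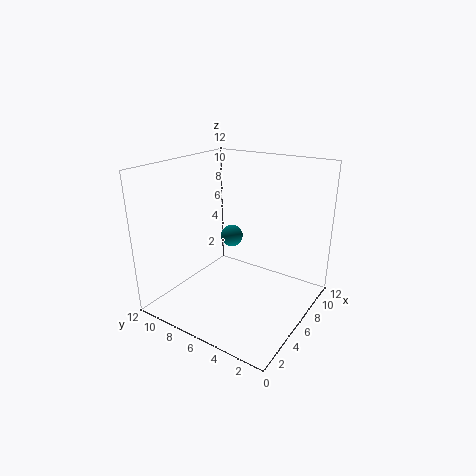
a = 8, b = 8, c = 5, col = 'teal'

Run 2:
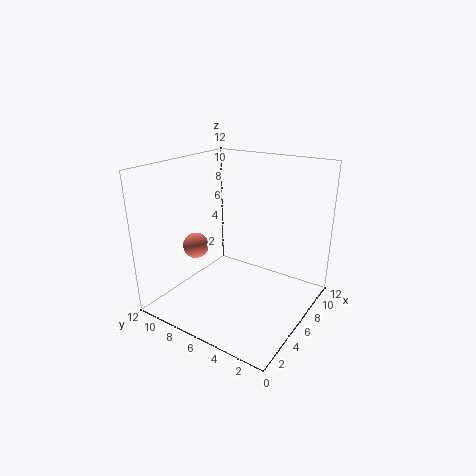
a = 3, b = 8, c = 6, col = 'salmon'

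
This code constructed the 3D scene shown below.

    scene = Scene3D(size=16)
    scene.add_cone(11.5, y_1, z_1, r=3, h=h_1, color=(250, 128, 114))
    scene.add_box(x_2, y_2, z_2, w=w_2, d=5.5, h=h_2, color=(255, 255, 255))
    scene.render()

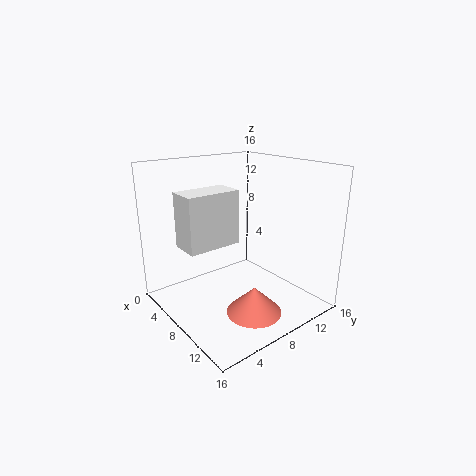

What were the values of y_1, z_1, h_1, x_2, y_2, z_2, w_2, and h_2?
y_1 = 7.5; z_1 = 0.5; h_1 = 3; x_2 = 7; y_2 = 1; z_2 = 8.5; w_2 = 3; h_2 = 5.5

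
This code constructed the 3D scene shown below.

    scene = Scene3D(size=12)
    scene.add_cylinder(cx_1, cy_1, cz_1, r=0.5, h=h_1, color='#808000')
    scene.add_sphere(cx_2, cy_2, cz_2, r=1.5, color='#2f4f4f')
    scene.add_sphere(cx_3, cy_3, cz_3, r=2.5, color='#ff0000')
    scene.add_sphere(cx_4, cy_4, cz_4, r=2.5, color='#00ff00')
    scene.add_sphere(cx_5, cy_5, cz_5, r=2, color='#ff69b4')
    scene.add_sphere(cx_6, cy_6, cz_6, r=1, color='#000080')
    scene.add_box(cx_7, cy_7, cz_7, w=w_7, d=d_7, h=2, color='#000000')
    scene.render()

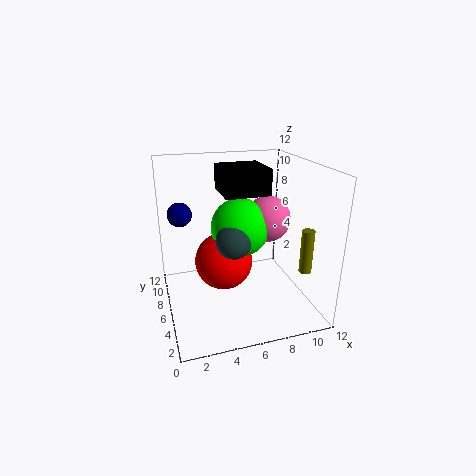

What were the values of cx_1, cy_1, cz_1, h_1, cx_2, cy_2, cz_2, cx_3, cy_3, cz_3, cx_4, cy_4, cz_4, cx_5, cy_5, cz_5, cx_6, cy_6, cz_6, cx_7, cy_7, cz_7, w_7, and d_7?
cx_1 = 10.5, cy_1 = 2.5, cz_1 = 4, h_1 = 3.5, cx_2 = 5.5, cy_2 = 5.5, cz_2 = 6, cx_3 = 5, cy_3 = 7, cz_3 = 3.5, cx_4 = 6.5, cy_4 = 7, cz_4 = 6.5, cx_5 = 9, cy_5 = 7, cz_5 = 7, cx_6 = 1.5, cy_6 = 7.5, cz_6 = 8, cx_7 = 4.5, cy_7 = 4, cz_7 = 10, w_7 = 3.5, d_7 = 3.5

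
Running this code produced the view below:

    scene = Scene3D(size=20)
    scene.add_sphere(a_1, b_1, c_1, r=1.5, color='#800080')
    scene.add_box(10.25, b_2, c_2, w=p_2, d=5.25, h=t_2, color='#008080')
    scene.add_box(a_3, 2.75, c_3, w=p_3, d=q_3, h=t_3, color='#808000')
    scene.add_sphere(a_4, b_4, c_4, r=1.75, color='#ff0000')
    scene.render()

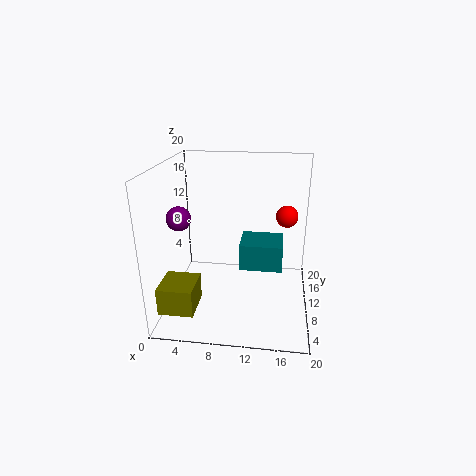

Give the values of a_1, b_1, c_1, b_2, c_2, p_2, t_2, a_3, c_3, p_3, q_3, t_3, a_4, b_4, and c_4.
a_1 = 3.5
b_1 = 4.75
c_1 = 14.5
b_2 = 9
c_2 = 5.5
p_2 = 6
t_2 = 3.75
a_3 = 0.25
c_3 = 1.5
p_3 = 4.75
q_3 = 5
t_3 = 3.75
a_4 = 16.75
b_4 = 18
c_4 = 10.5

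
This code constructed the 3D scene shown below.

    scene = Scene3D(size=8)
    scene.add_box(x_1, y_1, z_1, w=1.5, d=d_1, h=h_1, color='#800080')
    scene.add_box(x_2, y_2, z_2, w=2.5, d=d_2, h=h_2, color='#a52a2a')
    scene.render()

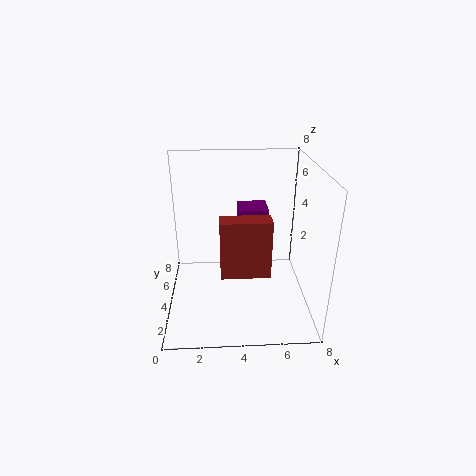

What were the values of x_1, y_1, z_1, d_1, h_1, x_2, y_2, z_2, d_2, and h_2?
x_1 = 4, y_1 = 3, z_1 = 4.5, d_1 = 1.5, h_1 = 1.5, x_2 = 3, y_2 = 1.5, z_2 = 3, d_2 = 1, h_2 = 3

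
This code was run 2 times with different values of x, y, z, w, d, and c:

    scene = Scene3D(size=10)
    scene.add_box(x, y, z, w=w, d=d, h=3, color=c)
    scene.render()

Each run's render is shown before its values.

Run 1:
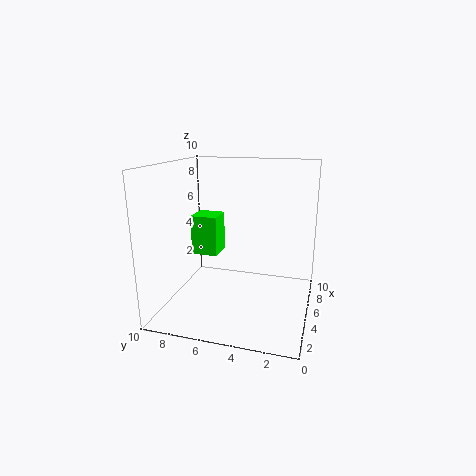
x = 6; y = 7; z = 3; w = 2; d = 2; c = 'lime'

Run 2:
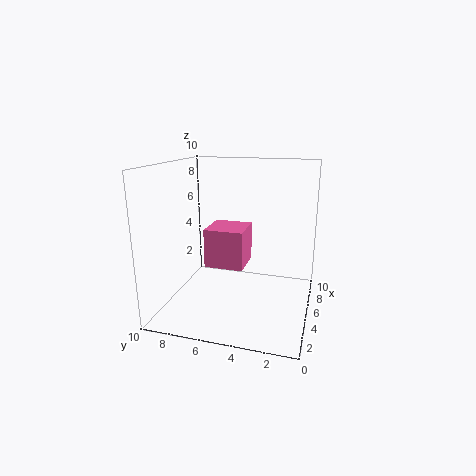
x = 6; y = 5; z = 2; w = 3; d = 3; c = 'hotpink'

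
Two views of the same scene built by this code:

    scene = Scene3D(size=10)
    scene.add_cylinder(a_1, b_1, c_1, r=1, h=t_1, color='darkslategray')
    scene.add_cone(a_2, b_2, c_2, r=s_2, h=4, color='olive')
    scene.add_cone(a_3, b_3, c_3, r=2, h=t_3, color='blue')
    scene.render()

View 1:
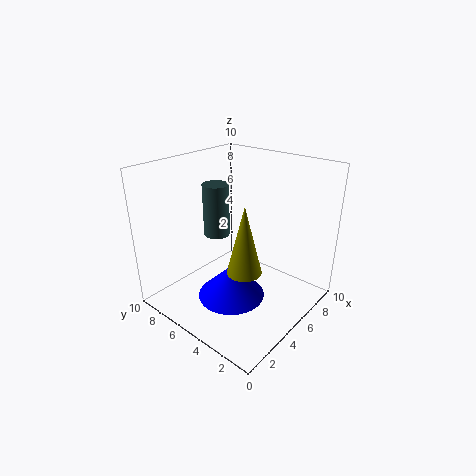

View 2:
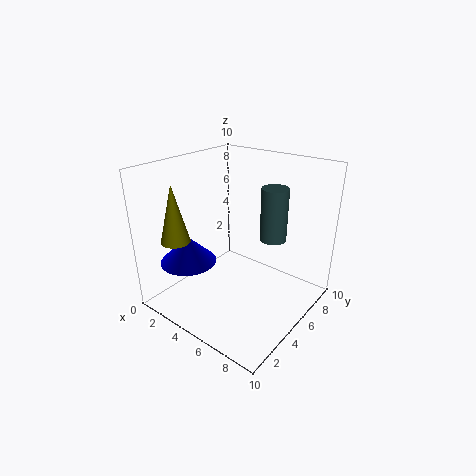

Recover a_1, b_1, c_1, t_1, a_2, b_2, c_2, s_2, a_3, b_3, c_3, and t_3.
a_1 = 6; b_1 = 8; c_1 = 4; t_1 = 4; a_2 = 2; b_2 = 2; c_2 = 5; s_2 = 1; a_3 = 2; b_3 = 3; c_3 = 3; t_3 = 2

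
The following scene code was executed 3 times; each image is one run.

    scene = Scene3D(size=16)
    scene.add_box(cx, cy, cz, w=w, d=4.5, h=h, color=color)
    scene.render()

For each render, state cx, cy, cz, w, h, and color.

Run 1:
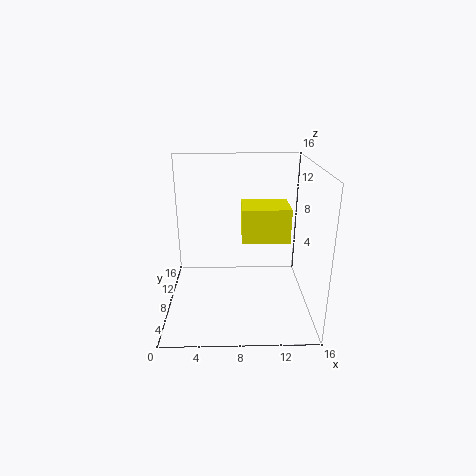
cx = 8.5
cy = 8.5
cz = 7
w = 5.5
h = 4
color = 'yellow'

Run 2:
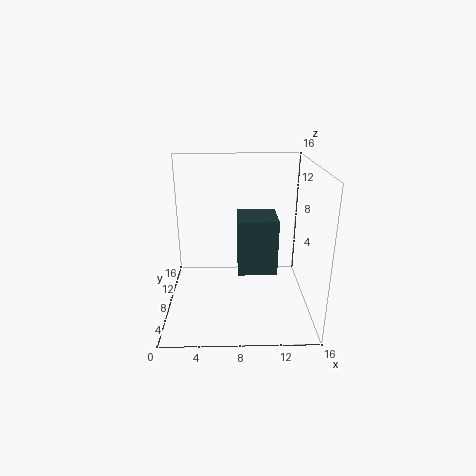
cx = 8
cy = 7.5
cz = 3.5
w = 4.5
h = 6.5
color = 'darkslategray'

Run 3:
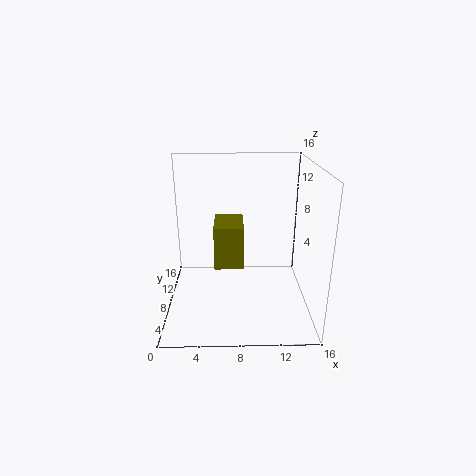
cx = 5.5
cy = 4.5
cz = 6
w = 3
h = 4.5
color = 'olive'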